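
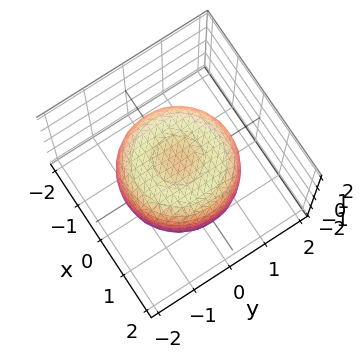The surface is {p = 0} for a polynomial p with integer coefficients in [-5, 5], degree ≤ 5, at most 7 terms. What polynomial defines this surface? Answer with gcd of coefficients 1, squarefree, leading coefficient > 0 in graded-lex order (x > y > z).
2*x^4 + 4*x^2*y^2 + 2*y^4 - 3*x^2 - 3*y^2 + 3*z^2 - 2

deg p = 4. The shape is more complex than any degree-3 surface.
Symmetries: every cross-section ⟂ z is a circle, so x, y appear only via x² + y².
From the visible intercepts: a circular section at z = -1 has radius between 0 and 1.
These observations pin down the coefficients.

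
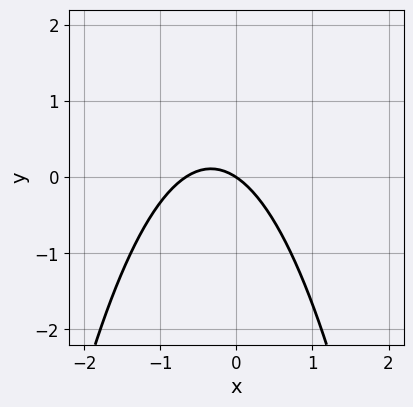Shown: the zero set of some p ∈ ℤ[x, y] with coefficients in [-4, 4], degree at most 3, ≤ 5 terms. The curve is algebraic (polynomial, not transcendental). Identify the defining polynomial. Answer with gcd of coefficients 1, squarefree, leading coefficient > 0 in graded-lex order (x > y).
3*x^2 + 2*x + 3*y

1. deg p = 2. A generic line meets the curve in up to 2 points.
2. Reading off the gridlines: one x-axis crossing is at x = 0; one y-axis crossing is at y = 0.
3. Solving for integer coefficients yields p as stated.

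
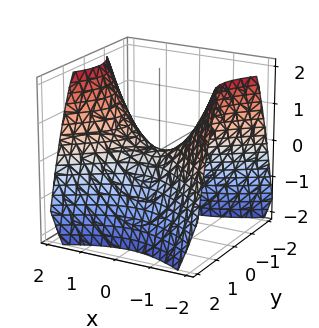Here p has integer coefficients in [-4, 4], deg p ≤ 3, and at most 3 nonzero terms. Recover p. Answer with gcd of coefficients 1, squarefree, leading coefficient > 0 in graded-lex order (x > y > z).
2*x^2 - 3*y^2 - 3*z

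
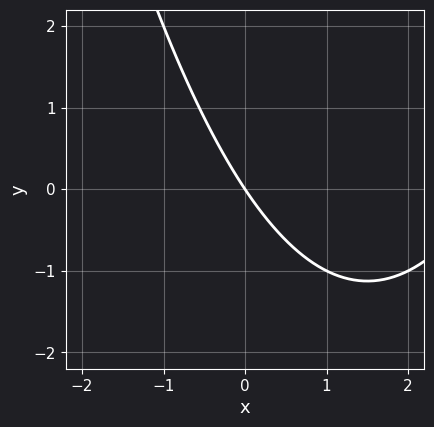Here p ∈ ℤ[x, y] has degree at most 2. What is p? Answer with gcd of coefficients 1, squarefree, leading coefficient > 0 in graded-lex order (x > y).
1. The degree is 2 — a generic line meets the curve in up to 2 points.
2. Against the integer gridlines: it crosses the y-axis at the gridline y = 0; it crosses the x-axis at the gridline x = 0.
3. Solving for integer coefficients yields p as stated.

x^2 - 3*x - 2*y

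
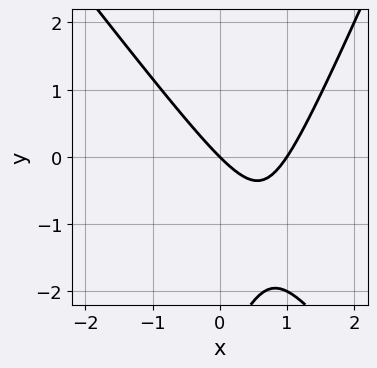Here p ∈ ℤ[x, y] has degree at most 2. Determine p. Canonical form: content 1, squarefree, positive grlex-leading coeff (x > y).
3*x^2 + x*y - y^2 - 3*x - 3*y

Degree: the shape is more complex than any degree-1 curve, so deg p = 2.
Observable constraints: the x-axis gridline crossings are at x ∈ {0, 1}; it crosses the y-axis at the gridline y = 0.
Fitting integer coefficients to these (and the overall shape) gives p.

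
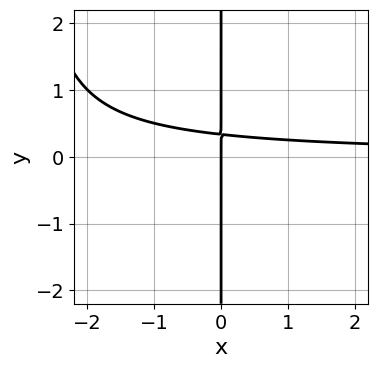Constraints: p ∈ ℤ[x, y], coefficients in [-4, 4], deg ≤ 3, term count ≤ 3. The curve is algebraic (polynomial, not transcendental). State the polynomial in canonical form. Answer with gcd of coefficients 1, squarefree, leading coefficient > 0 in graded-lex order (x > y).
x^2*y + 3*x*y - x

First, degree: the shape is more complex than any degree-2 curve, so deg p = 3.
Next, from the visible intercepts: every point of the y-axis in the box is on the curve; it meets the x-axis at x = 0 (among the integer gridlines).
Finally, the integer polynomial consistent with all of this is the stated p.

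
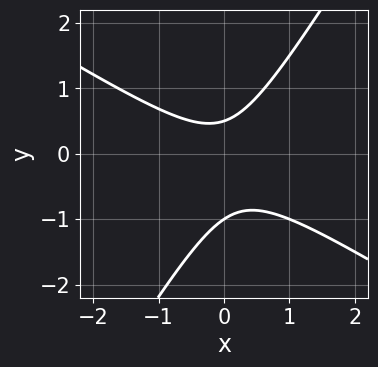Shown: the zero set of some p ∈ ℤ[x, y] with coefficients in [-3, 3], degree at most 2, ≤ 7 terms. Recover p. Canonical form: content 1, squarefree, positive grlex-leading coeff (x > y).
First, deg p = 2.
Then, checking where it meets the axes: it meets the y-axis at y = -1 (among the integer gridlines); no x-intercept at any integer in the box.
Finally, fitting integer coefficients to these (and the overall shape) gives p.

2*x^2 + 2*x*y - 2*y^2 - y + 1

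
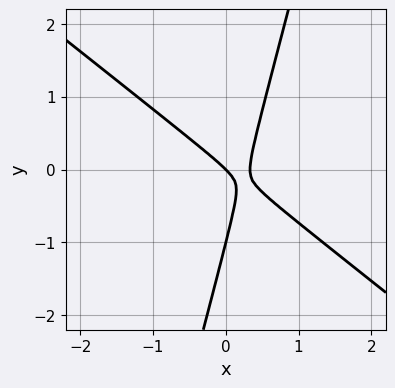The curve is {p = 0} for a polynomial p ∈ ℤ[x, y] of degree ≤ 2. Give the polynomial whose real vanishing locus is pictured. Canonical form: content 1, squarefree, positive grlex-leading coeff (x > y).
First, degree: a generic line meets the curve in up to 2 points, so deg p = 2.
Then, checking where it meets the axes: among the integer gridlines, it crosses the y-axis at y ∈ {-1, 0}; it crosses the x-axis at the gridline x = 0.
Finally, the integer polynomial consistent with all of this is the stated p.

3*x^2 + 3*x*y - y^2 - x - y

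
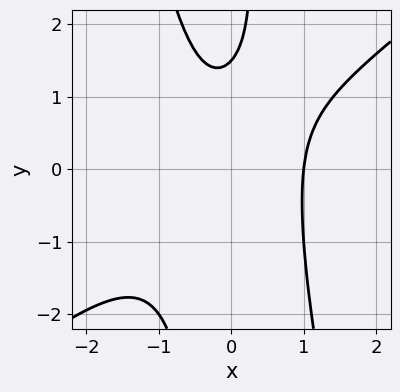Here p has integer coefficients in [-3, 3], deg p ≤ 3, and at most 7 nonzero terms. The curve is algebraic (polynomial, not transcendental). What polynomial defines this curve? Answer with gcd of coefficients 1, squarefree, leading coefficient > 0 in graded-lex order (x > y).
3*x^3 - 3*x^2*y - x*y^2 + 2*y - 3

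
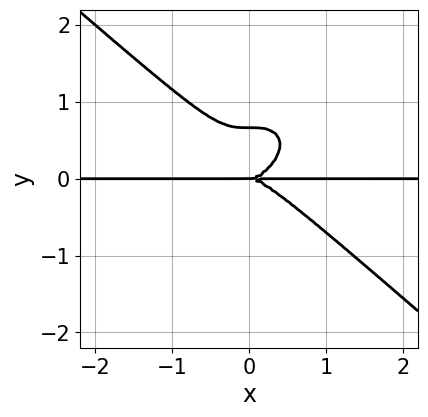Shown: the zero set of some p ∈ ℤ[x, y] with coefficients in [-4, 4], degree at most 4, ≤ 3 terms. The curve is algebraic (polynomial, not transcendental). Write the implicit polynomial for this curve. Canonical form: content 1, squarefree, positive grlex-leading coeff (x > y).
(a) deg p = 4.
(b) From the axis intercepts and sections: it crosses the y-axis at the gridline y = 0; every point of the x-axis in the box is on the curve.
(c) The integer polynomial consistent with all of this is the stated p.

2*x^3*y + 3*y^4 - 2*y^3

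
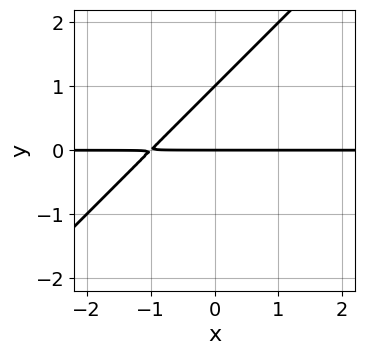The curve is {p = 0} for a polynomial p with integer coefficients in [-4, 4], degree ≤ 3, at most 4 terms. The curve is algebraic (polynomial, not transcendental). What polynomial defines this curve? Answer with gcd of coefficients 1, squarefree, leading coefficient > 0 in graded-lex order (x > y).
x*y - y^2 + y

(a) Degree: no degree-1 curve has this shape, so deg p = 2.
(b) Reading off the gridlines: among the integer gridlines, it crosses the y-axis at y ∈ {0, 1}; the visible x-axis segment lies entirely on the curve.
(c) These observations pin down the coefficients.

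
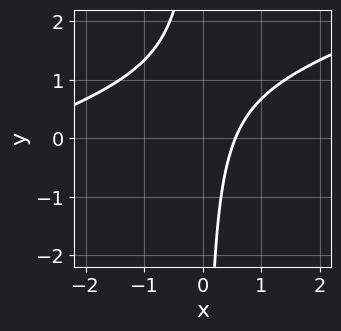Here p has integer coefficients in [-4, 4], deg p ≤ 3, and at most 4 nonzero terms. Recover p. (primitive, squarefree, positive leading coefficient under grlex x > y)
(a) Degree: the shape is more complex than any degree-1 curve, so deg p = 2.
(b) Checking where it meets the axes: the curve avoids every integer y-axis point in the box.
(c) The integer polynomial consistent with all of this is the stated p.

x^2 - 3*x*y + 3*x - 2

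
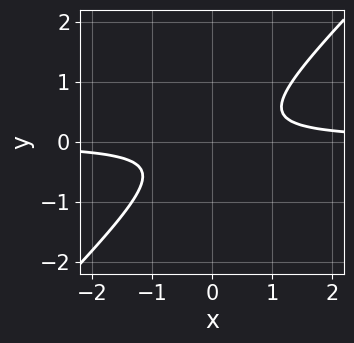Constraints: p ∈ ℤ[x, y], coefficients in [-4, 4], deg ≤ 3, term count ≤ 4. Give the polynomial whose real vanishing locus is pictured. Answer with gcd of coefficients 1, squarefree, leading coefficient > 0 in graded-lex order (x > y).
1. deg p = 2. The shape is more complex than any degree-1 curve.
2. From the axis intercepts and sections: it misses every integer gridline on the x-axis; the curve avoids every integer y-axis point in the box.
3. The integer polynomial consistent with all of this is the stated p.

3*x*y - 3*y^2 - 1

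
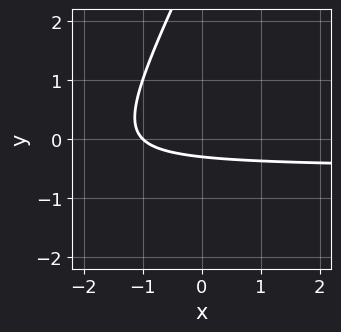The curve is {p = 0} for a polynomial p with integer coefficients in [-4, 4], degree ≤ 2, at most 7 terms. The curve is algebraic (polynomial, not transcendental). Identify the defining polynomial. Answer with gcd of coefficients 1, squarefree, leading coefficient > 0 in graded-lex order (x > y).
2*x*y - y^2 + x + 3*y + 1

(a) Degree: the shape is more complex than any degree-1 curve, so deg p = 2.
(b) From the visible intercepts: one x-axis crossing is at x = -1.
(c) The integer polynomial consistent with all of this is the stated p.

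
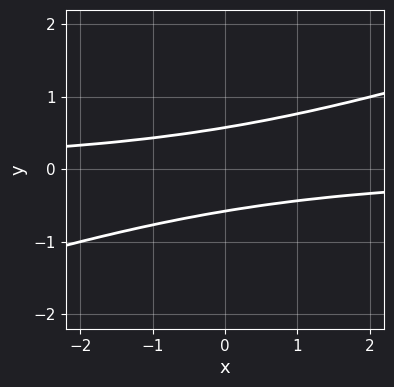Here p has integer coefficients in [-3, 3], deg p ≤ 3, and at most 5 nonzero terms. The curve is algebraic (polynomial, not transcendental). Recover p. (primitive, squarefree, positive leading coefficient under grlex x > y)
deg p = 2. A generic line meets the curve in up to 2 points.
Against the integer gridlines: it misses every integer gridline on the x-axis.
Putting this together gives p.

x*y - 3*y^2 + 1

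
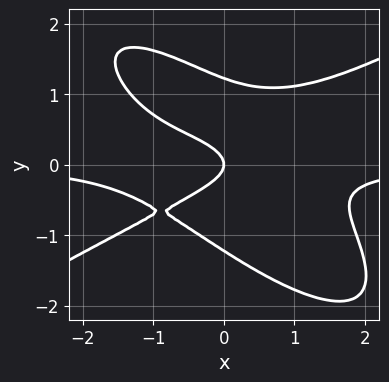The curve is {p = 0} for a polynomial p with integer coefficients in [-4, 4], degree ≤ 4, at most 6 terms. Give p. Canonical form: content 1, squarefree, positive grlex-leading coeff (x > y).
The degree is 4 — the shape is more complex than any degree-3 curve.
Reading off the gridlines: one y-axis crossing is at y = 0; it crosses the x-axis at the gridline x = 0.
Putting this together gives p.

x^3*y - 2*x*y^3 - 2*y^4 + 3*y^2 + x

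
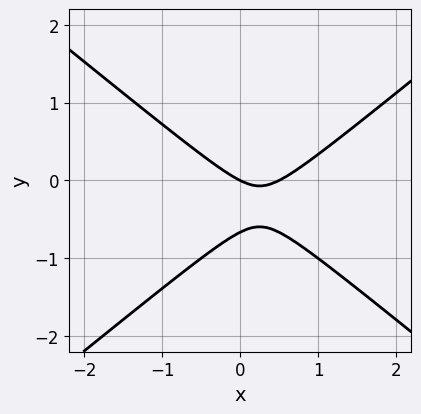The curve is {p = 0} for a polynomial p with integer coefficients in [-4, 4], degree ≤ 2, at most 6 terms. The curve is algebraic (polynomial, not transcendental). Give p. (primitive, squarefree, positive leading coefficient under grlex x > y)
2*x^2 - 3*y^2 - x - 2*y

1. deg p = 2. A generic line meets the curve in up to 2 points.
2. From the axis intercepts and sections: it crosses the y-axis at the gridline y = 0; it meets the x-axis at x = 0 (among the integer gridlines).
3. Putting this together gives p.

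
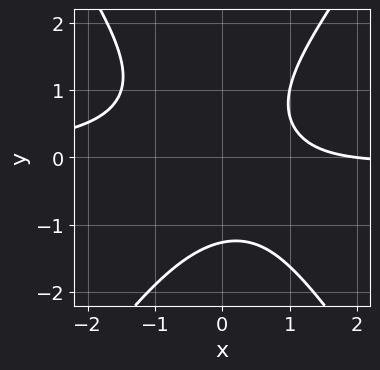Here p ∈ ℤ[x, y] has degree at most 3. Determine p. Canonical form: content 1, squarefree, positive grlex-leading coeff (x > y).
First, deg p = 3.
Next, reading off the gridlines: one x-axis crossing is at x = 2.
Finally, putting this together gives p.

2*x^2*y - y^3 + x - 2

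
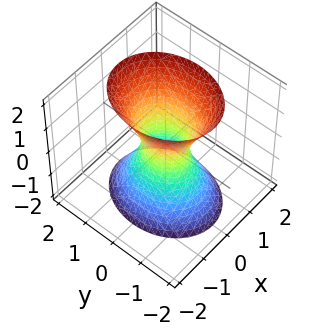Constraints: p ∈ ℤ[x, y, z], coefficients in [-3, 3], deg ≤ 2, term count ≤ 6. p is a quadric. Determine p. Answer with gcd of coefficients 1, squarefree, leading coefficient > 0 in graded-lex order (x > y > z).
Degree: an hourglass — one-sheet hyperboloid; a quadric, so deg p = 2.
Symmetries: it's symmetric under x → −x, forcing even powers of x; it's symmetric under z → −z, forcing even powers of z; it's symmetric under y → −y, forcing even powers of y.
From the visible intercepts: no z-intercept at any integer in the box.
Fitting integer coefficients to these (and the overall shape) gives p.

3*x^2 + 2*y^2 - z^2 - 1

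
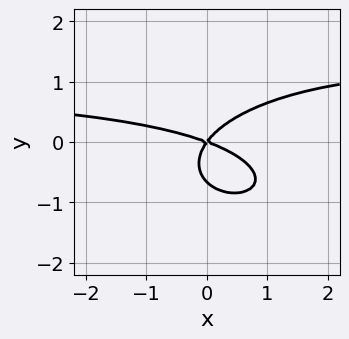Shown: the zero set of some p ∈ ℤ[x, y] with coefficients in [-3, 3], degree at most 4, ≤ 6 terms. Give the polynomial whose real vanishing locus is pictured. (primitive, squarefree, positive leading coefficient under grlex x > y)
x^2*y + 3*y^3 - x^2 - 2*x*y + 2*y^2

1. The degree is 3 — no degree-2 curve has this shape.
2. Observable constraints: one y-axis crossing is at y = 0; it meets the x-axis at x = 0 (among the integer gridlines).
3. These observations pin down the coefficients.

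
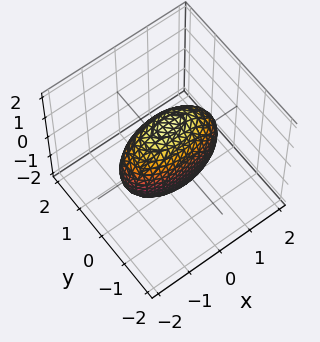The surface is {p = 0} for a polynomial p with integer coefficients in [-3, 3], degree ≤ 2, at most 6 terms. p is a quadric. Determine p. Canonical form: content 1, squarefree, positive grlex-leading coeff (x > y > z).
deg p = 2. A closed, bounded, convex surface; a quadric.
Symmetries: mirror symmetry x ↦ −x ⇒ only even powers of x; mirror symmetry z ↦ −z ⇒ only even powers of z; it's symmetric under y → −y, forcing even powers of y.
Matching integer coefficients to the picture gives p.

x^2 + 3*y^2 + z^2 - 2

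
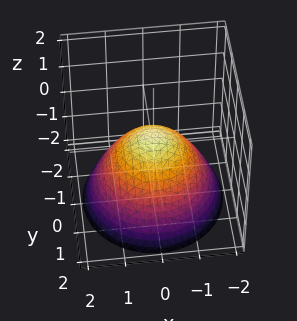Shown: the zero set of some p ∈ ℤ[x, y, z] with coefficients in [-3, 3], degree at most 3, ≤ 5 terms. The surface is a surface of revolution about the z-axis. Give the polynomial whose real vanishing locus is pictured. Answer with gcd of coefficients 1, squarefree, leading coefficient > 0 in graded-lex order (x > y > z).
1. deg p = 2. The shape is more complex than any degree-1 surface.
2. Symmetry: every cross-section ⟂ z is a circle, so x, y appear only via x² + y².
3. Checking where it meets the axes: a circular section at z = -2 has radius between 1 and 2.
4. Fitting integer coefficients to these (and the overall shape) gives p.

2*x^2 + 2*y^2 + 3*z - 1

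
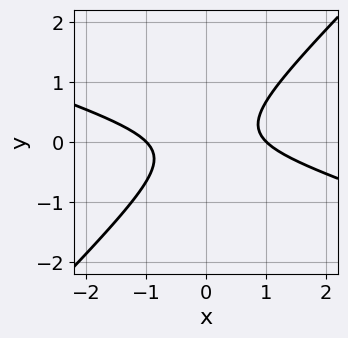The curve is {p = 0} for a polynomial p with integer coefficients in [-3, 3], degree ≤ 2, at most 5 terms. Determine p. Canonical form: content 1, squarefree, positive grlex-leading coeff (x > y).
x^2 + 2*x*y - 3*y^2 - 1

The degree is 2 — the shape is more complex than any degree-1 curve.
Against the integer gridlines: the x-axis gridline crossings are at x ∈ {-1, 1}; the curve avoids every integer y-axis point in the box.
These observations pin down the coefficients.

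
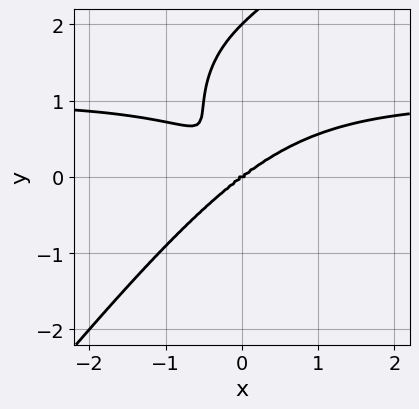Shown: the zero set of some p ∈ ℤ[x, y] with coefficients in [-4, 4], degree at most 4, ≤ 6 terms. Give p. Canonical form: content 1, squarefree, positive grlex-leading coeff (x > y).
(a) Degree: a generic line meets the curve in up to 4 points, so deg p = 4.
(b) Observable constraints: it crosses the x-axis at the gridline x = 0; among the integer gridlines, it crosses the y-axis at y ∈ {0, 2}.
(c) Assembling these constraints gives the stated polynomial.

2*x^3*y - y^4 - 2*x^3 + 2*x*y^2 + 2*y^3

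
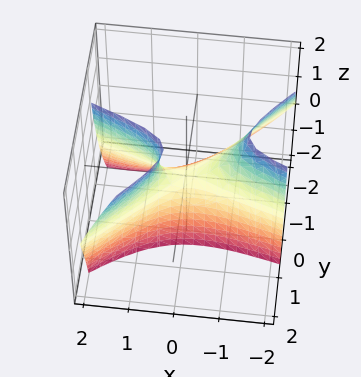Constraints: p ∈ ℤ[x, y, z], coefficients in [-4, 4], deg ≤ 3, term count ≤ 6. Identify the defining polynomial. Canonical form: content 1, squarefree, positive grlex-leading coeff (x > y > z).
x^2 + 2*x*y - 3*y^2 + 2*y*z - z

(a) The degree is 2 — the shape is more complex than any degree-1 surface.
(b) Reading off the gridlines: it crosses the y-axis at the gridline y = 0; it crosses the z-axis at the gridline z = 0.
(c) Assembling these constraints gives the stated polynomial.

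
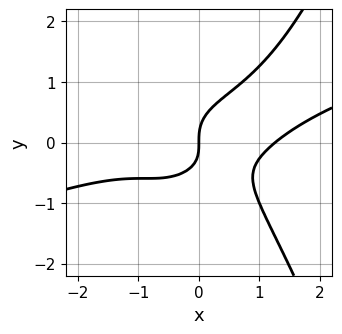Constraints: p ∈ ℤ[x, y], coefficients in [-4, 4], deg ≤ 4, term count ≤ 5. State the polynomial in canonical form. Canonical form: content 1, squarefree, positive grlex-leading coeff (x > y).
(a) Degree: no degree-3 curve has this shape, so deg p = 4.
(b) Against the integer gridlines: it crosses the y-axis at the gridline y = 0; one x-axis crossing is at x = 0.
(c) The integer polynomial consistent with all of this is the stated p.

x^4 - 3*x^3*y + 3*y^3 - x*y - 2*x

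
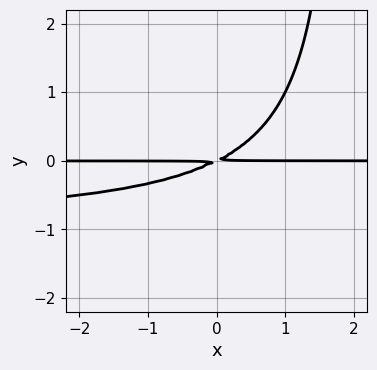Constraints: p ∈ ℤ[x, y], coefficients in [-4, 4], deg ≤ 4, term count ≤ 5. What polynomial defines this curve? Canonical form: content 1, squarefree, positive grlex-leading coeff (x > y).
First, the degree is 3 — the shape is more complex than any degree-2 curve.
Then, checking where it meets the axes: the visible x-axis segment lies entirely on the curve.
Finally, assembling these constraints gives the stated polynomial.

x*y^2 + x*y - 2*y^2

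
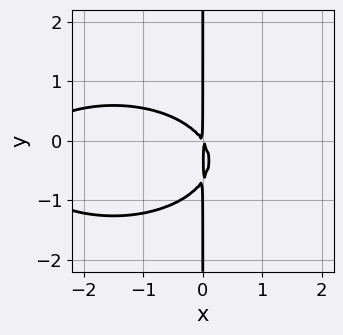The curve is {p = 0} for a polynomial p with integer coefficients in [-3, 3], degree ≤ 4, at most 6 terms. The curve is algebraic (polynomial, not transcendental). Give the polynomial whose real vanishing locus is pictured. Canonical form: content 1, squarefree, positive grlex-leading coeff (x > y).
The degree is 3 — no degree-2 curve has this shape.
Against the integer gridlines: every point of the y-axis in the box is on the curve.
The integer polynomial consistent with all of this is the stated p.

x^3 + 3*x*y^2 + 3*x^2 + 2*x*y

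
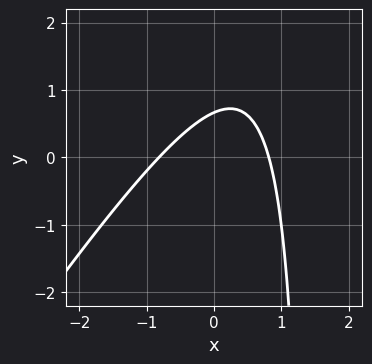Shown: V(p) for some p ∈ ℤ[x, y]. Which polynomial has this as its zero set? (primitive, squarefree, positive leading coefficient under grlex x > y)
1. deg p = 2. The shape is more complex than any degree-1 curve.
2. Solving for integer coefficients yields p as stated.

3*x^2 - 2*x*y + 3*y - 2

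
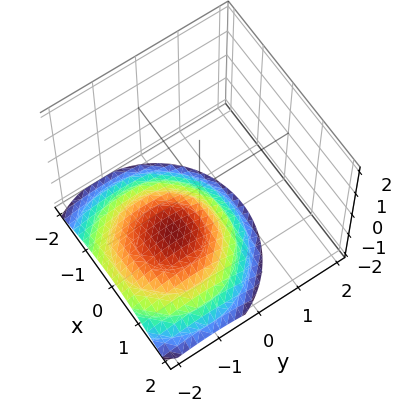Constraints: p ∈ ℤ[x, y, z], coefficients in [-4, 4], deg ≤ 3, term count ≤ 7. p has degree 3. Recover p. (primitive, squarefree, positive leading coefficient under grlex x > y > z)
z^3 + 2*x^2 + 2*y^2 - 2*y*z + 3

(a) The degree is 3 — no degree-2 surface has this shape.
(b) Observable constraints: it misses every integer gridline on the x-axis; the surface avoids every integer y-axis point in the box.
(c) Putting this together gives p.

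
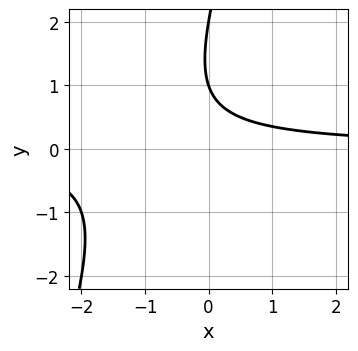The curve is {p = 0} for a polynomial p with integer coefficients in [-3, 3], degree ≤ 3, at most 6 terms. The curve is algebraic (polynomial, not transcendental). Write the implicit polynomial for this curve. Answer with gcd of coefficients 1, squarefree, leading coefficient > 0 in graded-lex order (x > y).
3*x*y - y^2 + 3*y - 2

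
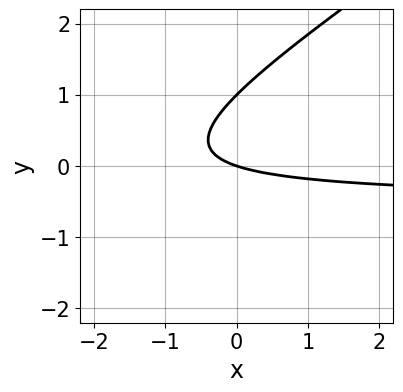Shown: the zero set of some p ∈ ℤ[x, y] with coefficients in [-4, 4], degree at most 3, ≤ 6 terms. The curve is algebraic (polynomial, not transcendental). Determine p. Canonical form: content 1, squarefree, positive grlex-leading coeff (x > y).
The degree is 2 — no degree-1 curve has this shape.
From the axis intercepts and sections: it crosses the x-axis at the gridline x = 0; among the integer gridlines, it crosses the y-axis at y ∈ {0, 1}.
Assembling these constraints gives the stated polynomial.

2*x*y - 3*y^2 + x + 3*y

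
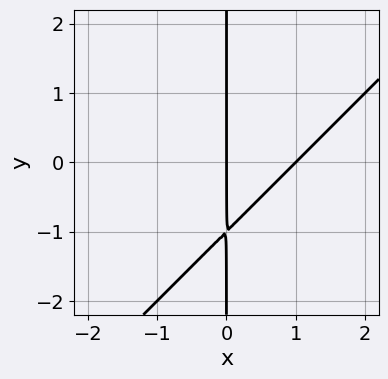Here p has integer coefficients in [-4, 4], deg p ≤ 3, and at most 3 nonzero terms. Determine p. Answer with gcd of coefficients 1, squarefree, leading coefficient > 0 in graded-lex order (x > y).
First, degree: a generic line meets the curve in up to 2 points, so deg p = 2.
Then, against the integer gridlines: among the integer gridlines, it crosses the x-axis at x ∈ {0, 1}; the visible y-axis segment lies entirely on the curve.
Finally, matching integer coefficients to the picture gives p.

x^2 - x*y - x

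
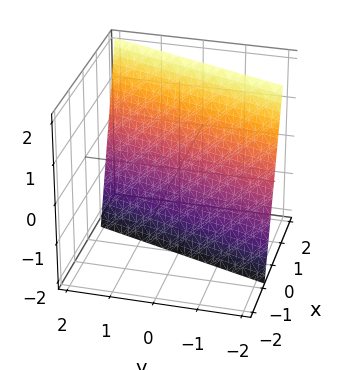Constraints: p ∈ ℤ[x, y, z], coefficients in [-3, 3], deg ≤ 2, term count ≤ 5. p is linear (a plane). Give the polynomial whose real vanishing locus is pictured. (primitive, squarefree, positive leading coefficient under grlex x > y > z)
1. The degree is 1 — every cross-section is a straight line — this is a plane.
2. Observable constraints: it meets the y-axis at y = -2 (among the integer gridlines); it meets the z-axis at z = -2 (among the integer gridlines).
3. These observations pin down the coefficients.

3*x - y - z - 2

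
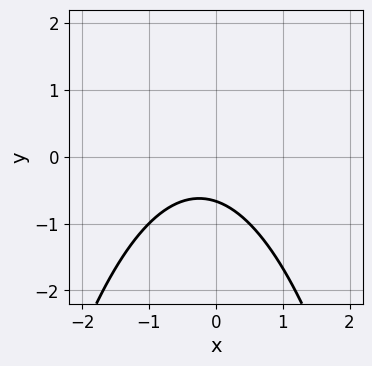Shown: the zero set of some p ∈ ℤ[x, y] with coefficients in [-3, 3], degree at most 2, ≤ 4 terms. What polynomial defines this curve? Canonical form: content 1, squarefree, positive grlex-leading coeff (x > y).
2*x^2 + x + 3*y + 2

The degree is 2 — the shape is more complex than any degree-1 curve.
From the visible intercepts: no x-intercept at any integer in the box.
Putting this together gives p.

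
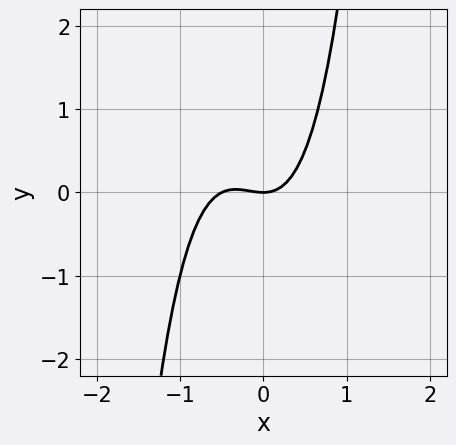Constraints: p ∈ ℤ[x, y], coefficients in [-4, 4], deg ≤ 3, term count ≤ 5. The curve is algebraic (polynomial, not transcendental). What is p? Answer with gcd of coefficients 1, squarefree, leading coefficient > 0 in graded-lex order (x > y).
First, the degree is 3 — the shape is more complex than any degree-2 curve.
Next, against the integer gridlines: it meets the y-axis at y = 0 (among the integer gridlines); it meets the x-axis at x = 0 (among the integer gridlines).
Finally, solving for integer coefficients yields p as stated.

2*x^3 + x^2 - y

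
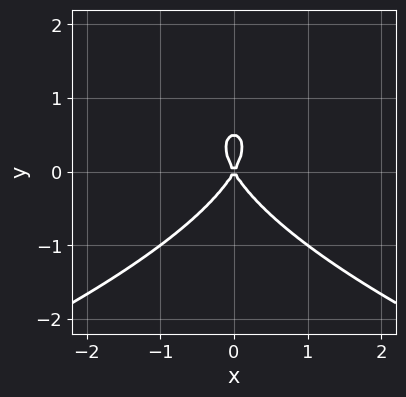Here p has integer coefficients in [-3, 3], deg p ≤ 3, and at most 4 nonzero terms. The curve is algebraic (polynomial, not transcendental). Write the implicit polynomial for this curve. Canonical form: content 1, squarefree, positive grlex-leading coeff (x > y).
2*y^3 + 3*x^2 - y^2

First, the degree is 3 — the shape is more complex than any degree-2 curve.
Next, symmetries: it's symmetric under x → −x, forcing even powers of x.
Next, checking where it meets the axes: it crosses the x-axis at the gridline x = 0; it meets the y-axis at y = 0 (among the integer gridlines).
Finally, matching integer coefficients to the picture gives p.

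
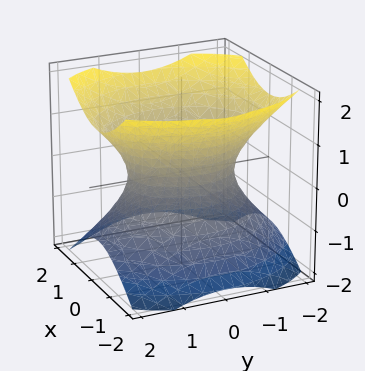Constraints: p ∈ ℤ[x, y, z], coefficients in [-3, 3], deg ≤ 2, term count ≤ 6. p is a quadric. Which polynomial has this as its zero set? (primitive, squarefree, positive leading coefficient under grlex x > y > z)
deg p = 2. An hourglass — one-sheet hyperboloid; a quadric.
Symmetries: it's symmetric under z → −z, forcing even powers of z; it's symmetric under x → −x, forcing even powers of x; it's symmetric under y → −y, forcing even powers of y.
From the axis intercepts and sections: the x-axis gridline crossings are at x ∈ {-1, 1}; the surface avoids every integer z-axis point in the box.
Solving for integer coefficients yields p as stated.

3*x^2 + 2*y^2 - 3*z^2 - 3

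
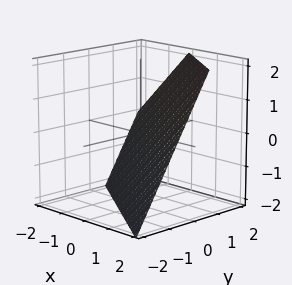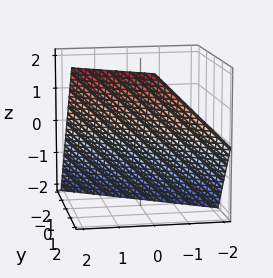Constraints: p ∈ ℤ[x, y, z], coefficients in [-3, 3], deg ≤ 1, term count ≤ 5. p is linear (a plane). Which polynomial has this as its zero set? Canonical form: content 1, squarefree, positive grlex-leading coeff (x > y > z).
2*x + 3*y - 2*z - 2

(a) deg p = 1. Every cross-section is a straight line — this is a plane.
(b) Reading off the gridlines: it crosses the x-axis at the gridline x = 1; one z-axis crossing is at z = -1.
(c) Fitting integer coefficients to these (and the overall shape) gives p.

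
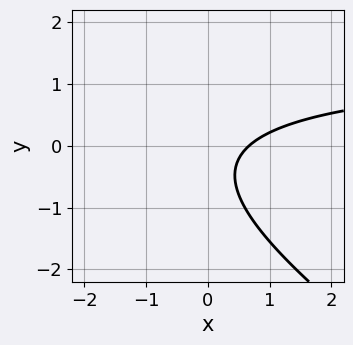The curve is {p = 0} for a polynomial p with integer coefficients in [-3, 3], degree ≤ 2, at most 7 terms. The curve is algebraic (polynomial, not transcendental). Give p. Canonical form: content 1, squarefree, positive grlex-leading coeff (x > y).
First, the degree is 2 — a generic line meets the curve in up to 2 points.
Then, checking where it meets the axes: the curve avoids every integer y-axis point in the box.
Finally, assembling these constraints gives the stated polynomial.

2*x*y + 3*y^2 - 3*x + 2*y + 2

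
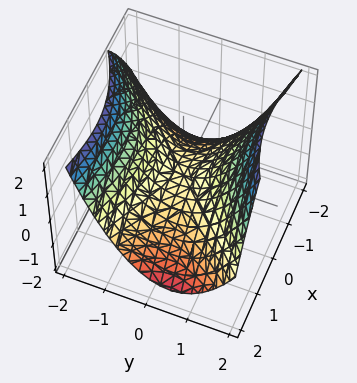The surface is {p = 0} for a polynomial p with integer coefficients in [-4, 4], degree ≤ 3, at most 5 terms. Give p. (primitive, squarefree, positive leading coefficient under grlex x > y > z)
x^2 + x*y - 2*y^2 + 3*z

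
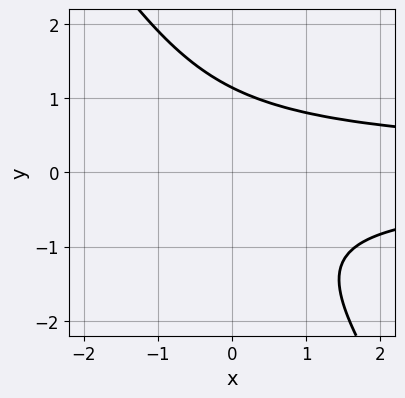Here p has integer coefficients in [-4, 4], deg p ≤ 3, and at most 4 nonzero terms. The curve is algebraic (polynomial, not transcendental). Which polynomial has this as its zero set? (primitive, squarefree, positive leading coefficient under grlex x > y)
First, deg p = 3. No degree-2 curve has this shape.
Next, reading off the gridlines: it misses every integer gridline on the x-axis.
Finally, assembling these constraints gives the stated polynomial.

3*x*y^2 + 2*y^3 - 3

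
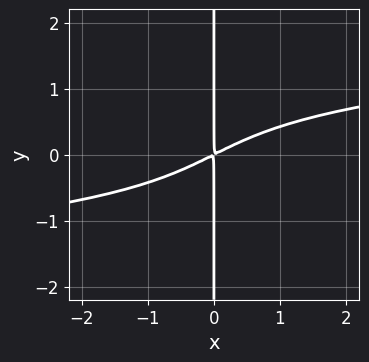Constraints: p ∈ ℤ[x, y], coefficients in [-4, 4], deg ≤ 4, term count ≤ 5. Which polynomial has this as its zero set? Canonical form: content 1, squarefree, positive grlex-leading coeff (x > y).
2*x*y^3 - x^2 + 2*x*y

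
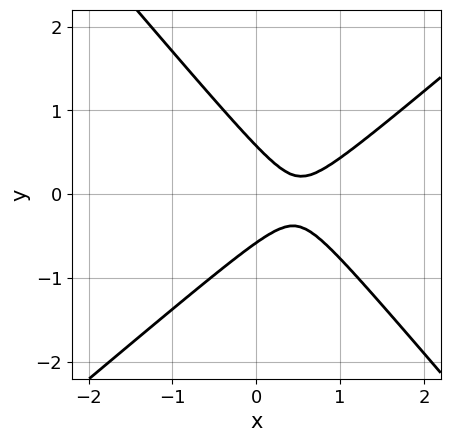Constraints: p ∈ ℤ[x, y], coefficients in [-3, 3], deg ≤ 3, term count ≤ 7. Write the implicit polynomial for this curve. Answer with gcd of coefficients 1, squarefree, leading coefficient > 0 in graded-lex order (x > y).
3*x^2 - x*y - 3*y^2 - 3*x + 1

First, degree: the shape is more complex than any degree-1 curve, so deg p = 2.
Next, checking where it meets the axes: the curve avoids every integer x-axis point in the box.
Finally, together with the visible shape, these determine p as stated.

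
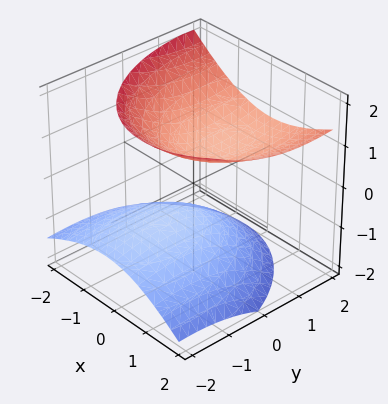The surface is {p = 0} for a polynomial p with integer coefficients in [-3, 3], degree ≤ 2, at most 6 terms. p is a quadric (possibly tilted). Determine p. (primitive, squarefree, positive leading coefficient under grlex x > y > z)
2*x^2 - x*z + y^2 - 2*y*z - 3*z^2 + 2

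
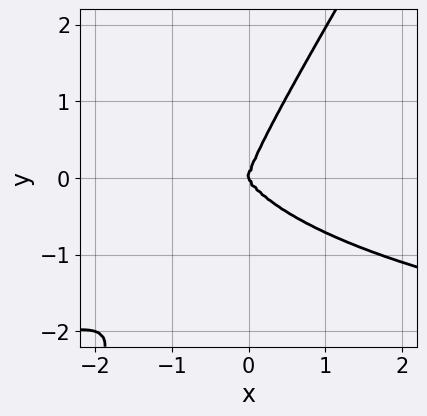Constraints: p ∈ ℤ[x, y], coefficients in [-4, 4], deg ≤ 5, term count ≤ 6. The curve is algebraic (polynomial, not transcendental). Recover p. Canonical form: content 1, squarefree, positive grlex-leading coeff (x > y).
(a) The degree is 4 — a generic line meets the curve in up to 4 points.
(b) Against the integer gridlines: one y-axis crossing is at y = 0; it meets the x-axis at x = 0 (among the integer gridlines).
(c) The integer polynomial consistent with all of this is the stated p.

x^3*y + 3*x*y^3 - 2*y^4 + 3*x^3 + x^2*y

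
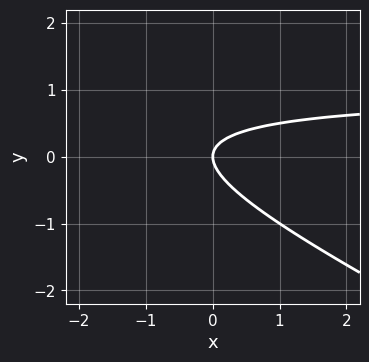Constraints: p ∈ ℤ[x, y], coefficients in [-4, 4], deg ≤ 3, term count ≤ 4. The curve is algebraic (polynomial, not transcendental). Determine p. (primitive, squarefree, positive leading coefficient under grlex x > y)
First, the degree is 2 — no degree-1 curve has this shape.
Next, from the axis intercepts and sections: one y-axis crossing is at y = 0; it meets the x-axis at x = 0 (among the integer gridlines).
Finally, solving for integer coefficients yields p as stated.

x*y + 2*y^2 - x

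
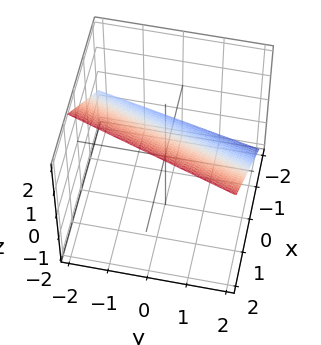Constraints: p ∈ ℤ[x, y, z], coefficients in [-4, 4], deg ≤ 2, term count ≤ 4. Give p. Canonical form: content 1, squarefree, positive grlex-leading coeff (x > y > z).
deg p = 1. The surface is flat (a plane).
Against the integer gridlines: one y-axis crossing is at y = 2.
Assembling these constraints gives the stated polynomial.

3*x - y - 3*z + 2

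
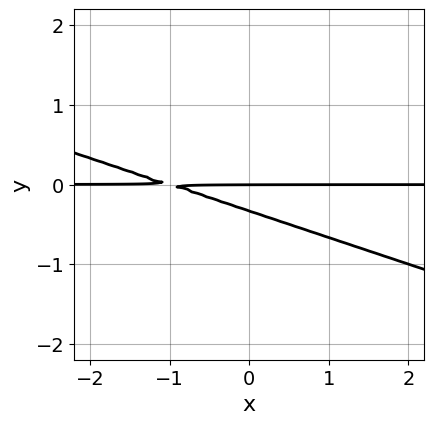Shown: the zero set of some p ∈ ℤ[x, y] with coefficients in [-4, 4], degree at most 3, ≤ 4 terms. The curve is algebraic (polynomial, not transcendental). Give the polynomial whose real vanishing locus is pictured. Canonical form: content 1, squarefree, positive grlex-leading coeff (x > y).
x*y + 3*y^2 + y

1. Degree: the shape is more complex than any degree-1 curve, so deg p = 2.
2. Reading off the gridlines: one y-axis crossing is at y = 0; the visible x-axis segment lies entirely on the curve.
3. Together with the visible shape, these determine p as stated.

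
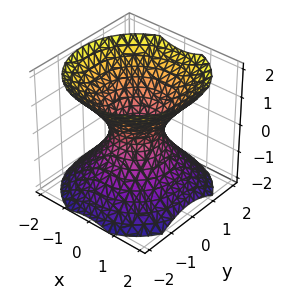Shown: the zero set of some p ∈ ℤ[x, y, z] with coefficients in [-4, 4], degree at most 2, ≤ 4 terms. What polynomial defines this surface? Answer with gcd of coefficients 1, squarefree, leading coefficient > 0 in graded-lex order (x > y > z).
3*x^2 + 3*y^2 - 3*z^2 - 2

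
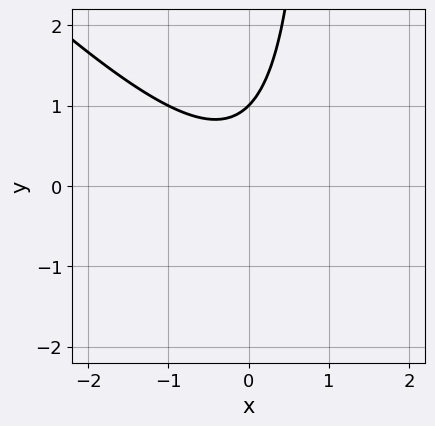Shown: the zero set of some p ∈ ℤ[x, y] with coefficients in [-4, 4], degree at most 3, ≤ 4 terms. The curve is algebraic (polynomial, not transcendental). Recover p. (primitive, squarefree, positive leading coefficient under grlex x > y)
x^2 + x*y - y + 1

First, the degree is 2 — no degree-1 curve has this shape.
Then, from the axis intercepts and sections: one y-axis crossing is at y = 1; it misses every integer gridline on the x-axis.
Finally, matching integer coefficients to the picture gives p.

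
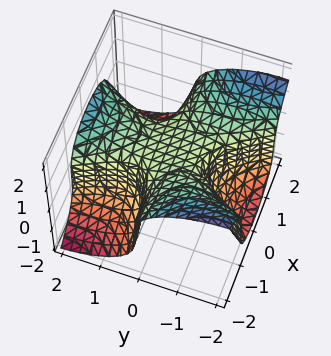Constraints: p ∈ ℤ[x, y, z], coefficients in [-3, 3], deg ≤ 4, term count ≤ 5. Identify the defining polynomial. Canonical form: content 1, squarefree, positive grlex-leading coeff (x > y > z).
3*x^2*y - y^3 + 3*z^3 - 1

The degree is 3 — no degree-2 surface has this shape.
Reading off the gridlines: no x-intercept at any integer in the box; it crosses the y-axis at the gridline y = -1.
Fitting integer coefficients to these (and the overall shape) gives p.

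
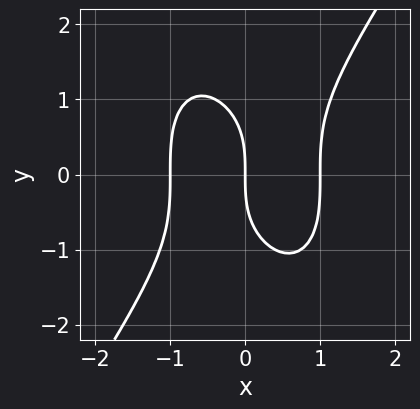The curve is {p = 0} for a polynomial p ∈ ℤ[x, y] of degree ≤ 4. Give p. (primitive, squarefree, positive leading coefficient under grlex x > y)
1. deg p = 3. No degree-2 curve has this shape.
2. Observable constraints: among the integer gridlines, it crosses the x-axis at x ∈ {-1, 0, 1}; it meets the y-axis at y = 0 (among the integer gridlines).
3. Fitting integer coefficients to these (and the overall shape) gives p.

3*x^3 - y^3 - 3*x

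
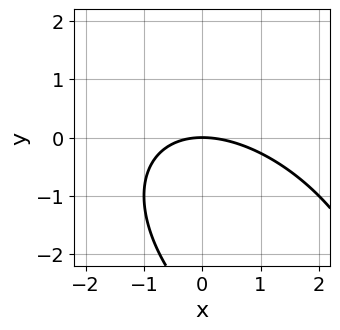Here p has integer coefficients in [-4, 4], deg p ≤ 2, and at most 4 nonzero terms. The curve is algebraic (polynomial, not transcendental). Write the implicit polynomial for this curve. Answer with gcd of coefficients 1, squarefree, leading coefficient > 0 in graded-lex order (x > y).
x^2 + x*y + y^2 + 3*y

(a) The degree is 2 — no degree-1 curve has this shape.
(b) From the axis intercepts and sections: one x-axis crossing is at x = 0; it meets the y-axis at y = 0 (among the integer gridlines).
(c) The integer polynomial consistent with all of this is the stated p.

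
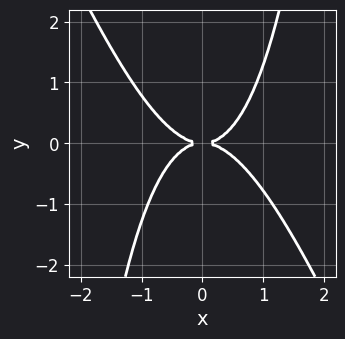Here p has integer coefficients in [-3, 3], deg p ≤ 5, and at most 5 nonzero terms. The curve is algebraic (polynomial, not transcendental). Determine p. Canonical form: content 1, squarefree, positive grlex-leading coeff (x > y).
2*x^4 + x^3*y - 2*y^2

(a) Degree: a generic line meets the curve in up to 4 points, so deg p = 4.
(b) Observable constraints: it meets the x-axis at x = 0 (among the integer gridlines); it meets the y-axis at y = 0 (among the integer gridlines).
(c) The integer polynomial consistent with all of this is the stated p.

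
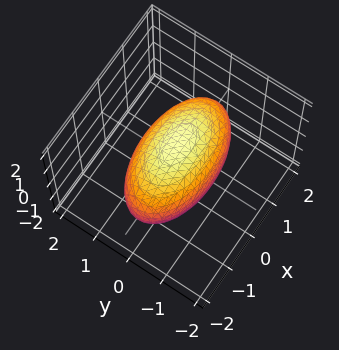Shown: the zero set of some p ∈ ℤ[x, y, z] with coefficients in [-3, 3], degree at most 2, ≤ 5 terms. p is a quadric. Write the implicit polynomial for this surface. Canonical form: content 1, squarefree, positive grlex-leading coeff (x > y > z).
x^2 + 3*y^2 + 2*z^2 - 3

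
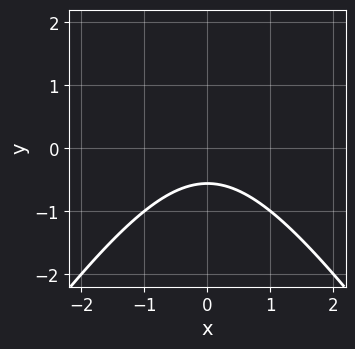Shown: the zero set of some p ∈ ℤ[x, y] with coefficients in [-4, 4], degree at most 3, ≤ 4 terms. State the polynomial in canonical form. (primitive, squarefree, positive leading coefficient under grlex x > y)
The degree is 2 — a generic line meets the curve in up to 2 points.
Symmetries: mirror symmetry x ↦ −x ⇒ only even powers of x.
Observable constraints: it misses every integer gridline on the x-axis.
Matching integer coefficients to the picture gives p.

2*x^2 - y^2 + 3*y + 2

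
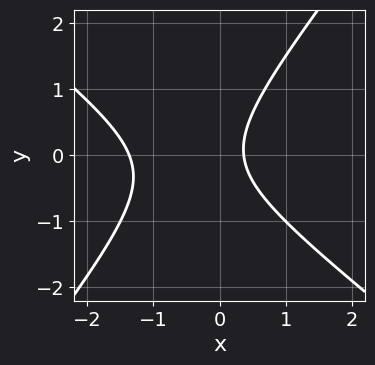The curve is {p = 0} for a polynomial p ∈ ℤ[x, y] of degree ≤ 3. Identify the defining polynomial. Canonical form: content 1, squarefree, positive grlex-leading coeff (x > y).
First, degree: the shape is more complex than any degree-1 curve, so deg p = 2.
Then, checking where it meets the axes: it misses every integer gridline on the y-axis.
Finally, fitting integer coefficients to these (and the overall shape) gives p.

2*x^2 + x*y - 2*y^2 + 2*x - 1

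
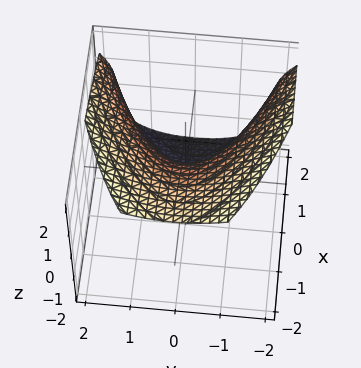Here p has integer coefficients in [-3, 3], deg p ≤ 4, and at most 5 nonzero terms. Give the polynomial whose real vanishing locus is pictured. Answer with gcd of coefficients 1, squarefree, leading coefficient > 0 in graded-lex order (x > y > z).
deg p = 3. A generic line meets the surface in up to 3 points.
From the axis intercepts and sections: one x-axis crossing is at x = 0; one z-axis crossing is at z = 0; it crosses the y-axis at the gridline y = 0.
The integer polynomial consistent with all of this is the stated p.

z^3 - 2*y^2 + 3*x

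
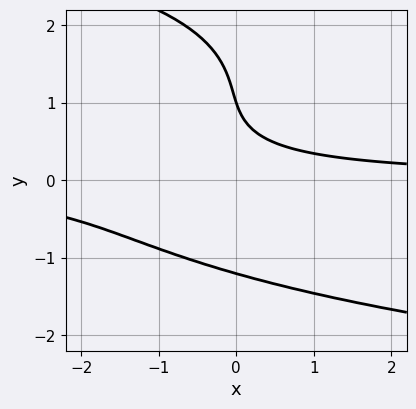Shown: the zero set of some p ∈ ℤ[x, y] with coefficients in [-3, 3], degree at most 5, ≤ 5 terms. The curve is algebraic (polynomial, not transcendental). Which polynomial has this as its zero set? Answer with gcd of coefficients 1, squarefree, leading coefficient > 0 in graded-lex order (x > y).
y^4 - 2*y^3 + 3*x*y + 3*y - 2

(a) Degree: no degree-3 curve has this shape, so deg p = 4.
(b) Checking where it meets the axes: no x-intercept at any integer in the box; it meets the y-axis at y = 1 (among the integer gridlines).
(c) Fitting integer coefficients to these (and the overall shape) gives p.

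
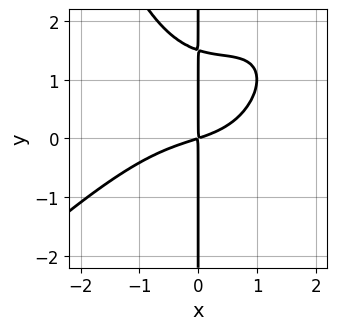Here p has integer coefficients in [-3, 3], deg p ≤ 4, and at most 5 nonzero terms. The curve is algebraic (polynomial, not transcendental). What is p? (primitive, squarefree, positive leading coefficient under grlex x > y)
deg p = 4. A generic line meets the curve in up to 4 points.
Reading off the gridlines: every point of the y-axis in the box is on the curve.
Fitting integer coefficients to these (and the overall shape) gives p.

x^4 - x^3*y + 2*x*y^2 + x^2 - 3*x*y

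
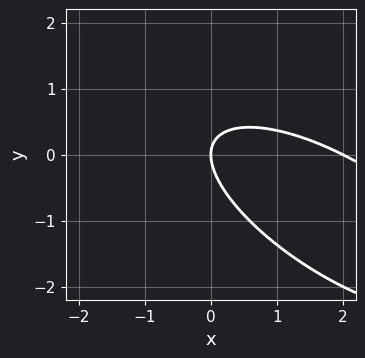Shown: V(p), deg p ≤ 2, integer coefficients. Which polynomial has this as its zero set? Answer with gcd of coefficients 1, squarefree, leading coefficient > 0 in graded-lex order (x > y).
x^2 + 2*x*y + 2*y^2 - 2*x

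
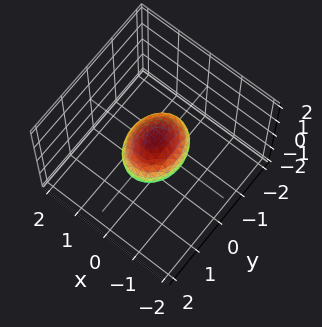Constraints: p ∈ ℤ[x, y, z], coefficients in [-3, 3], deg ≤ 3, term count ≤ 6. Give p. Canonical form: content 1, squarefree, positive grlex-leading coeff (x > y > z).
First, degree: bounded and convex; a quadric, so deg p = 2.
Then, symmetries: the y ↦ −y reflection is a symmetry, so y appears only in even powers; mirror symmetry x ↦ −x ⇒ only even powers of x; the z ↦ −z reflection is a symmetry, so z appears only in even powers.
Then, reading off the gridlines: among the integer gridlines, it crosses the y-axis at y ∈ {-1, 1}.
Finally, the integer polynomial consistent with all of this is the stated p.

3*x^2 + 2*y^2 + 3*z^2 - 2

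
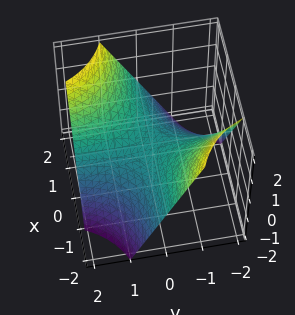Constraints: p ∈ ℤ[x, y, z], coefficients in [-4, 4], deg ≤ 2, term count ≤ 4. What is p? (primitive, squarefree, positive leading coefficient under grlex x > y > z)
x*y - z

deg p = 2. A saddle surface; a quadric.
From the visible intercepts: one z-axis crossing is at z = 0; every point of the x-axis in the box is on the surface.
Matching integer coefficients to the picture gives p. Check: (0, 1, 0) on the y-axis lies on the surface, and p(0, 1, 0) = 0. ✓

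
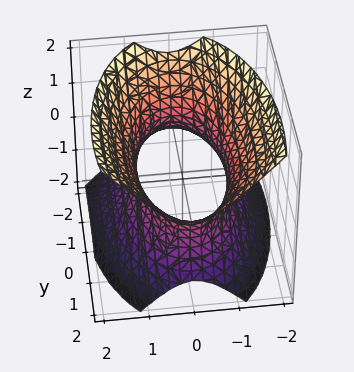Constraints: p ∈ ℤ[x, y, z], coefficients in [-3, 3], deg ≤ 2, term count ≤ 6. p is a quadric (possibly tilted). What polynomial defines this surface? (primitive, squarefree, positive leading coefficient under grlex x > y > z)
(a) The degree is 2 — a generic line meets the surface in up to 2 points.
(b) Against the integer gridlines: the x-axis gridline crossings are at x ∈ {-1, 1}; the surface avoids every integer z-axis point in the box.
(c) Matching integer coefficients to the picture gives p.

3*x^2 + y^2 - y*z - 2*z^2 - 3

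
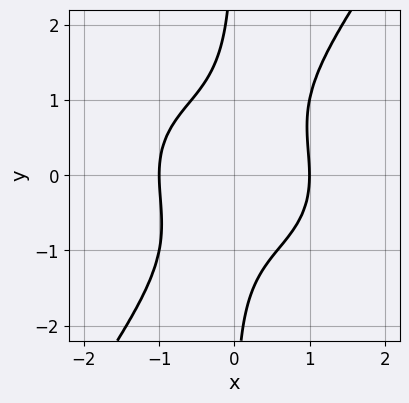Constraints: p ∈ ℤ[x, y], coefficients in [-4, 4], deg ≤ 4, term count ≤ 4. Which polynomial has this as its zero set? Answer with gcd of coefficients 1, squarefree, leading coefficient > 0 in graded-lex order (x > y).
First, deg p = 4. A generic line meets the curve in up to 4 points.
Then, checking where it meets the axes: the x-axis gridline crossings are at x ∈ {-1, 1}; it misses every integer gridline on the y-axis.
Finally, these observations pin down the coefficients.

x^4 + x^2*y^2 - x*y^3 - 1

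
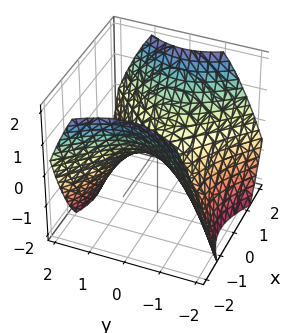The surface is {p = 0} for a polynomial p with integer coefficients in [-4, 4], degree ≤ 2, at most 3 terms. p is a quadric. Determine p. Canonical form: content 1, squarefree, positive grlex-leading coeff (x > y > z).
2*x^2 - 2*y^2 - 3*z

1. deg p = 2.
2. Symmetries: mirror symmetry x ↦ −x ⇒ only even powers of x; it's symmetric under y → −y, forcing even powers of y.
3. Observable constraints: it crosses the y-axis at the gridline y = 0; one x-axis crossing is at x = 0.
4. Together with the visible shape, these determine p as stated.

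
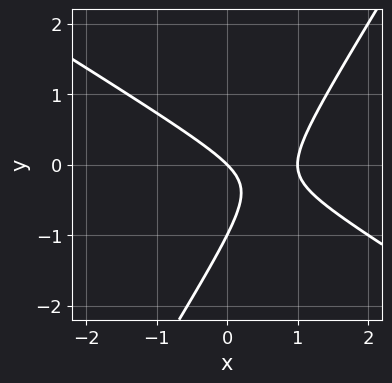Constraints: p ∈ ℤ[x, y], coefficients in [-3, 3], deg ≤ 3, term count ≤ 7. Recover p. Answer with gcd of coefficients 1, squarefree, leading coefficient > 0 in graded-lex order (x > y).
(a) The degree is 2 — the shape is more complex than any degree-1 curve.
(b) From the axis intercepts and sections: the x-axis gridline crossings are at x ∈ {0, 1}; the y-axis gridline crossings are at y ∈ {-1, 0}.
(c) Putting this together gives p.

x^2 + x*y - y^2 - x - y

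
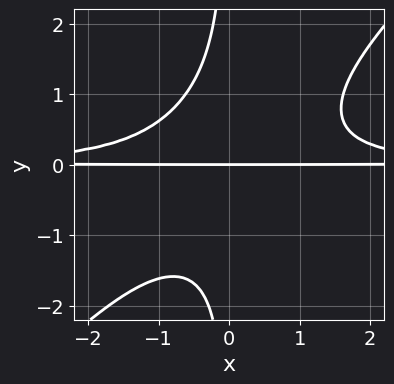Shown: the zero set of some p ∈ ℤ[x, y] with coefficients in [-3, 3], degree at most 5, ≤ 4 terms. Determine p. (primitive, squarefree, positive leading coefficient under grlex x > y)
x^2*y^2 - x*y^3 - y

deg p = 4. The shape is more complex than any degree-3 curve.
Checking where it meets the axes: the visible x-axis segment lies entirely on the curve; it meets the y-axis at y = 0 (among the integer gridlines).
The integer polynomial consistent with all of this is the stated p.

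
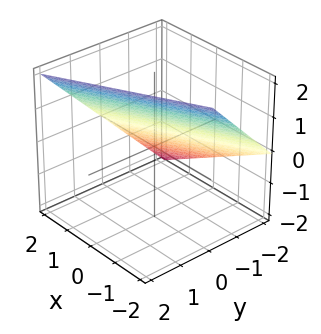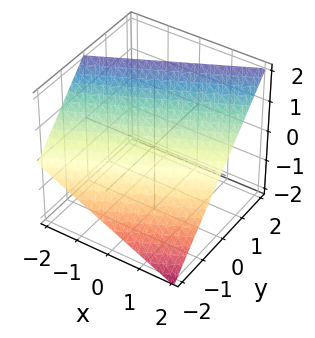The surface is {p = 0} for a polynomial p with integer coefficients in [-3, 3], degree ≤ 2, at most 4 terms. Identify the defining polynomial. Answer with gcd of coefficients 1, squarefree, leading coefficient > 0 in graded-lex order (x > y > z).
1. deg p = 1. Every cross-section is a straight line — this is a plane.
2. From the axis intercepts and sections: it meets the x-axis at x = 2 (among the integer gridlines); it crosses the y-axis at the gridline y = -1; it meets the z-axis at z = 1 (among the integer gridlines).
3. Assembling these constraints gives the stated polynomial.

x - 2*y + 2*z - 2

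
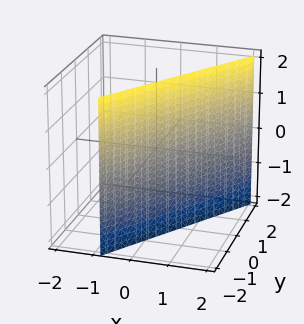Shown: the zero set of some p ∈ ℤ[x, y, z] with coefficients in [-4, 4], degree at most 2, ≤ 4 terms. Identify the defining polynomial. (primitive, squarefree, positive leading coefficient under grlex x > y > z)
(a) Degree: the surface is flat (a plane), so deg p = 1.
(b) Observable constraints: it misses every integer gridline on the z-axis; it meets the y-axis at y = -1 (among the integer gridlines).
(c) Together with the visible shape, these determine p as stated.

3*x - 2*y - 2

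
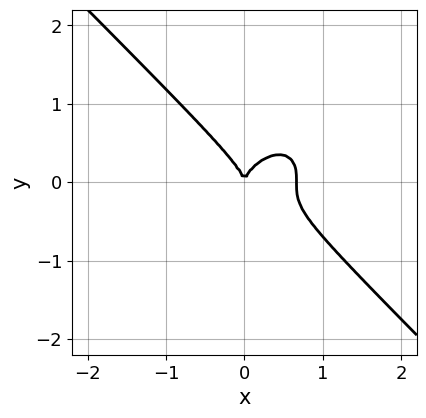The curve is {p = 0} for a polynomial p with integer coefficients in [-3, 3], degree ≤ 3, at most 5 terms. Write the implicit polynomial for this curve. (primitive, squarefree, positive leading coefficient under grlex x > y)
3*x^3 + 3*y^3 - 2*x^2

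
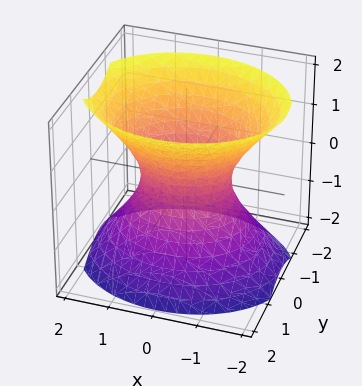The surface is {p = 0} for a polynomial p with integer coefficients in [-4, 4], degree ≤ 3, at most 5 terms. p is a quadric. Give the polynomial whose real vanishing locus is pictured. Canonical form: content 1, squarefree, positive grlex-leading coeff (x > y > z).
deg p = 2.
Symmetries: the z ↦ −z reflection is a symmetry, so z appears only in even powers; the y ↦ −y reflection is a symmetry, so y appears only in even powers; the x ↦ −x reflection is a symmetry, so x appears only in even powers.
Checking where it meets the axes: the surface avoids every integer z-axis point in the box; the x-axis gridline crossings are at x ∈ {-1, 1}.
Fitting integer coefficients to these (and the overall shape) gives p.

2*x^2 + 3*y^2 - 2*z^2 - 2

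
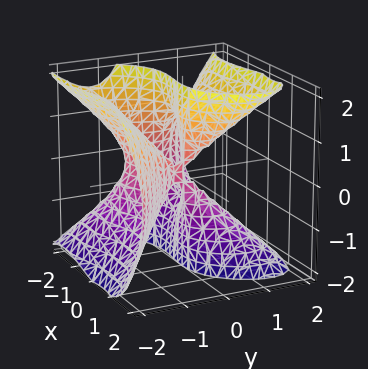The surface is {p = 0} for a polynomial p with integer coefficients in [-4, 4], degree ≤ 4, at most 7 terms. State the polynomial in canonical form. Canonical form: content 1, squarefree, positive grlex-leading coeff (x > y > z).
(a) The degree is 3 — no degree-2 surface has this shape.
(b) Observable constraints: the visible z-axis segment lies entirely on the surface; it meets the x-axis at x = 0 (among the integer gridlines).
(c) Fitting integer coefficients to these (and the overall shape) gives p.

2*x^3 - x*y^2 + 3*y^3 - 3*y*z^2 + 3*x^2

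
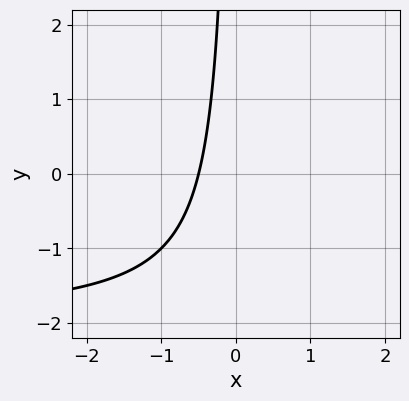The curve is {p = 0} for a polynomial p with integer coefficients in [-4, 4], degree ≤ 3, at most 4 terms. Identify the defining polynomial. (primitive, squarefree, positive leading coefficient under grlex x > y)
First, deg p = 2. No degree-1 curve has this shape.
Next, from the visible intercepts: the curve avoids every integer y-axis point in the box.
Finally, together with the visible shape, these determine p as stated.

x*y + 2*x + 1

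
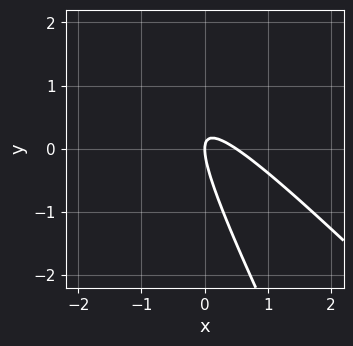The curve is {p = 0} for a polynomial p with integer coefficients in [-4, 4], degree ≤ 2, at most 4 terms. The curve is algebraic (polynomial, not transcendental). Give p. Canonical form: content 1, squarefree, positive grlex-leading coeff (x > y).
2*x^2 + 3*x*y + y^2 - x

(a) deg p = 2. A generic line meets the curve in up to 2 points.
(b) Observable constraints: it crosses the x-axis at the gridline x = 0; one y-axis crossing is at y = 0.
(c) The integer polynomial consistent with all of this is the stated p.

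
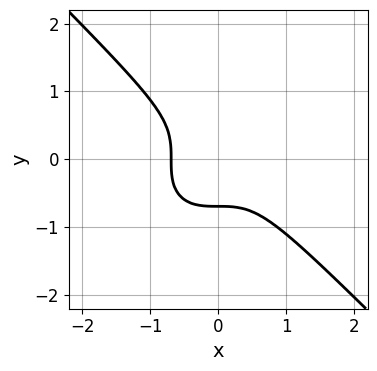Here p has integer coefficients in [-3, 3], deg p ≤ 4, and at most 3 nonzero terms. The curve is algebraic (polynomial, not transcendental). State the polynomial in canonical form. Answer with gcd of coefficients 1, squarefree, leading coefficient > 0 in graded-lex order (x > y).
First, degree: the shape is more complex than any degree-2 curve, so deg p = 3.
Finally, the integer polynomial consistent with all of this is the stated p.

3*x^3 + 3*y^3 + 1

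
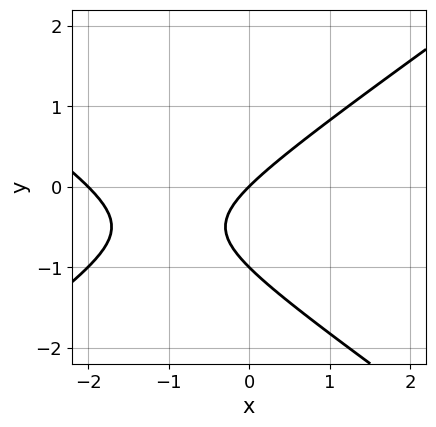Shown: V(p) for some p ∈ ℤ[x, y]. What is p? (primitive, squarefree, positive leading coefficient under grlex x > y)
x^2 - 2*y^2 + 2*x - 2*y

(a) deg p = 2. A generic line meets the curve in up to 2 points.
(b) Against the integer gridlines: the x-axis gridline crossings are at x ∈ {-2, 0}; the y-axis gridline crossings are at y ∈ {-1, 0}.
(c) Assembling these constraints gives the stated polynomial.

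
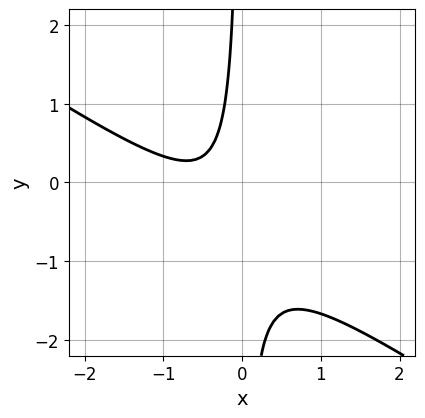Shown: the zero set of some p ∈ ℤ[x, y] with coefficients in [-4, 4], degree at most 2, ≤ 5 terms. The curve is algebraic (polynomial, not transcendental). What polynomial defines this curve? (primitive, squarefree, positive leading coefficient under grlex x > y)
deg p = 2.
Checking where it meets the axes: the curve avoids every integer x-axis point in the box; no y-intercept at any integer in the box.
These observations pin down the coefficients.

2*x^2 + 3*x*y + 2*x + 1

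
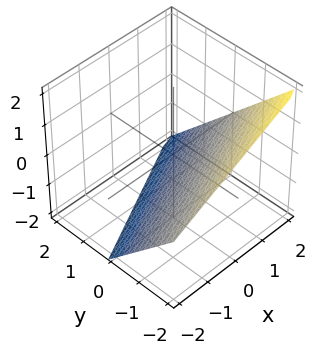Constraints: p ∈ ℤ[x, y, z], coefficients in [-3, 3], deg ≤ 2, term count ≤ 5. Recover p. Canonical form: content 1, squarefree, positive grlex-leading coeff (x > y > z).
x - 2*y - 2*z - 2

1. The degree is 1 — the surface is flat (a plane).
2. Observable constraints: it meets the x-axis at x = 2 (among the integer gridlines); it crosses the z-axis at the gridline z = -1; it crosses the y-axis at the gridline y = -1.
3. The integer polynomial consistent with all of this is the stated p.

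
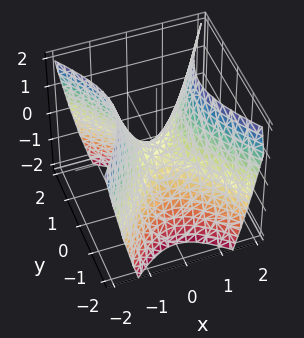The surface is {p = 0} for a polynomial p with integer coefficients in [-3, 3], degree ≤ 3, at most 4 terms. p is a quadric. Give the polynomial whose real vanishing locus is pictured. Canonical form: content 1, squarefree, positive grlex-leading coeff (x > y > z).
3*x^2 - 2*y^2 - 2*z

Degree: a saddle surface; a quadric, so deg p = 2.
Symmetries: the x ↦ −x reflection is a symmetry, so x appears only in even powers; the y ↦ −y reflection is a symmetry, so y appears only in even powers.
From the axis intercepts and sections: one x-axis crossing is at x = 0; it crosses the z-axis at the gridline z = 0; it crosses the y-axis at the gridline y = 0.
Assembling these constraints gives the stated polynomial.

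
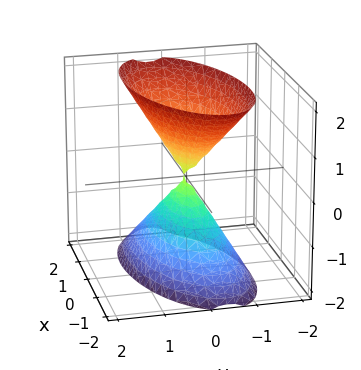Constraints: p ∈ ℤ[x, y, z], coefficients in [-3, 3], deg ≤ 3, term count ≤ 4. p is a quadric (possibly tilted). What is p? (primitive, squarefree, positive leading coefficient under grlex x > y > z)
x^2 - x*y + 3*y^2 - z^2

(a) The picture has 2 separate pieces. Treating them together as one polynomial.
(b) The degree is 2 — a generic line meets the surface in up to 2 points.
(c) Observable constraints: one z-axis crossing is at z = 0; one x-axis crossing is at x = 0; it crosses the y-axis at the gridline y = 0.
(d) Assembling these constraints gives the stated polynomial.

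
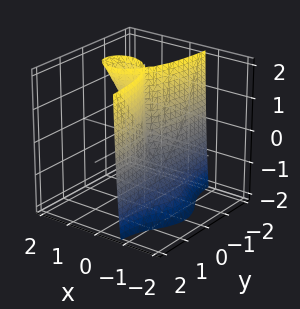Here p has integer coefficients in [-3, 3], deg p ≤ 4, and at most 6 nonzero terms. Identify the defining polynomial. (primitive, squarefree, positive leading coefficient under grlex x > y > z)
3*x^3 - 2*x^2*z + 3*x*y^2 + 2*y^2

First, deg p = 3. A generic line meets the surface in up to 3 points.
Then, reading off the gridlines: one x-axis crossing is at x = 0; the visible z-axis segment lies entirely on the surface; it meets the y-axis at y = 0 (among the integer gridlines).
Finally, solving for integer coefficients yields p as stated.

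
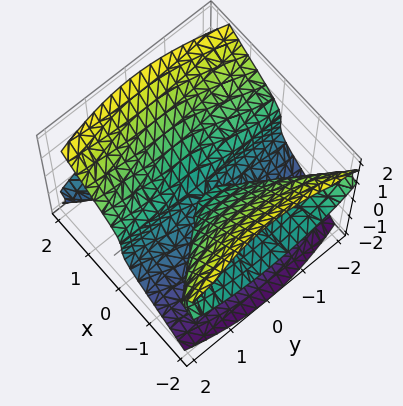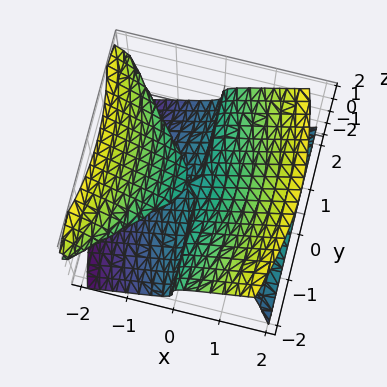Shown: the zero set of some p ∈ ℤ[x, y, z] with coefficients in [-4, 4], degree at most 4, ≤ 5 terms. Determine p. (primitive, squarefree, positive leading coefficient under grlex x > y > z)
3*x^2*z + x*y^2 - 3*z^3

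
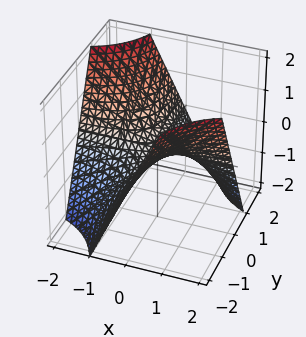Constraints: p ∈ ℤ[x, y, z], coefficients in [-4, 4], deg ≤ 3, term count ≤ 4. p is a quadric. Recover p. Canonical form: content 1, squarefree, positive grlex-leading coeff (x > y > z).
x*y + z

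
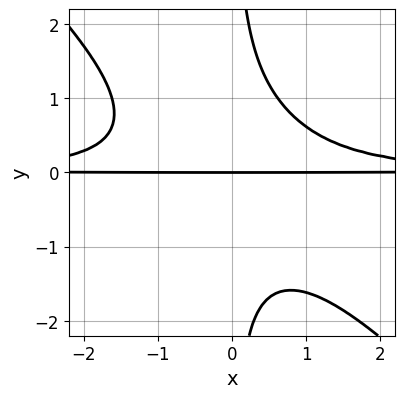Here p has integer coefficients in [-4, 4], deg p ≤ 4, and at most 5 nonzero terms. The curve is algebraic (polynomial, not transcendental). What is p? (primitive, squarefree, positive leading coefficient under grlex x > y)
First, deg p = 4. The shape is more complex than any degree-3 curve.
Next, reading off the gridlines: every point of the x-axis in the box is on the curve; one y-axis crossing is at y = 0.
Finally, these observations pin down the coefficients.

x^2*y^2 + x*y^3 - y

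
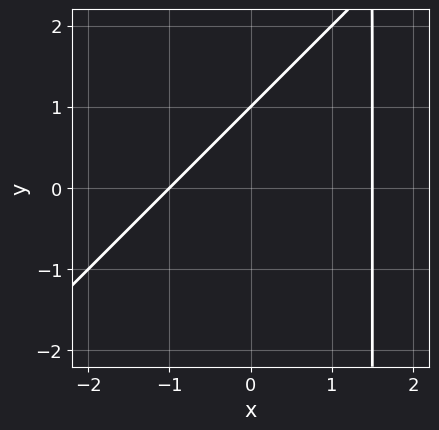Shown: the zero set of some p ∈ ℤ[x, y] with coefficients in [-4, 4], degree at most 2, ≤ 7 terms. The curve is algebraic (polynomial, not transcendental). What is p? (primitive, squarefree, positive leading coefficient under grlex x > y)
2*x^2 - 2*x*y - x + 3*y - 3

1. deg p = 2. No degree-1 curve has this shape.
2. Checking where it meets the axes: it crosses the x-axis at the gridline x = -1; it meets the y-axis at y = 1 (among the integer gridlines).
3. Solving for integer coefficients yields p as stated.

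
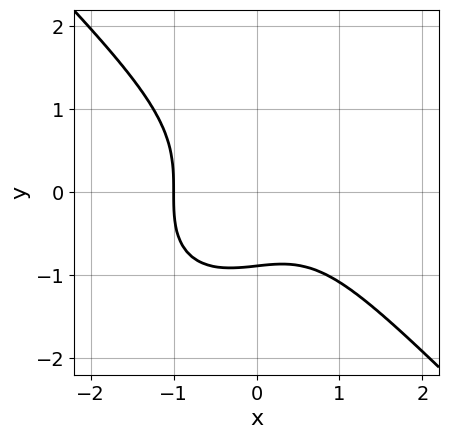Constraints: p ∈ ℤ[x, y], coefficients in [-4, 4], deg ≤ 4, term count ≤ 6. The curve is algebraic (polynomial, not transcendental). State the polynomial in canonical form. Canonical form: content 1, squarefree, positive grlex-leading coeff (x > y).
1. deg p = 3.
2. Observable constraints: one x-axis crossing is at x = -1.
3. Putting this together gives p.

3*x^3 + 3*y^3 + x*y + y + 3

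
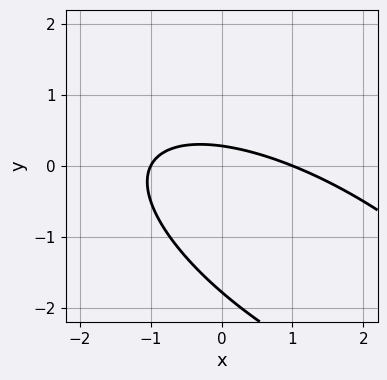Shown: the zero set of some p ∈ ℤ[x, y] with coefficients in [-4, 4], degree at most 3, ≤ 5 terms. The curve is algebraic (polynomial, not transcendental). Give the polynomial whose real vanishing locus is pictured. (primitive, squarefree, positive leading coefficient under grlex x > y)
x^2 + 2*x*y + 2*y^2 + 3*y - 1

1. Degree: no degree-1 curve has this shape, so deg p = 2.
2. From the visible intercepts: among the integer gridlines, it crosses the x-axis at x ∈ {-1, 1}.
3. Assembling these constraints gives the stated polynomial.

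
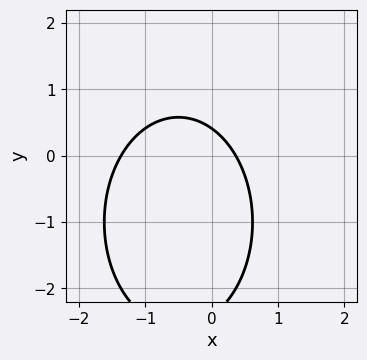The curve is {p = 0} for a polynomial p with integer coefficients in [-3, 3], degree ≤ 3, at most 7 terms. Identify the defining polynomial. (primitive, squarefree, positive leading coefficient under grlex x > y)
deg p = 2.
Solving for integer coefficients yields p as stated.

2*x^2 + y^2 + 2*x + 2*y - 1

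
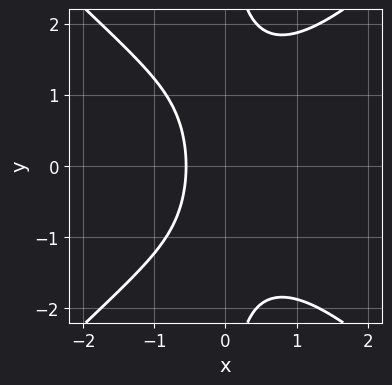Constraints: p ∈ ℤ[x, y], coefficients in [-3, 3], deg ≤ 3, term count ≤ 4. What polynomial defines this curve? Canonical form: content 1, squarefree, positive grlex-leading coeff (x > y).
2*x^3 - 2*x*y^2 + 3*x + 2

The degree is 3 — a generic line meets the curve in up to 3 points.
Symmetries: the y ↦ −y reflection is a symmetry, so y appears only in even powers.
Checking where it meets the axes: the curve avoids every integer y-axis point in the box.
Fitting integer coefficients to these (and the overall shape) gives p.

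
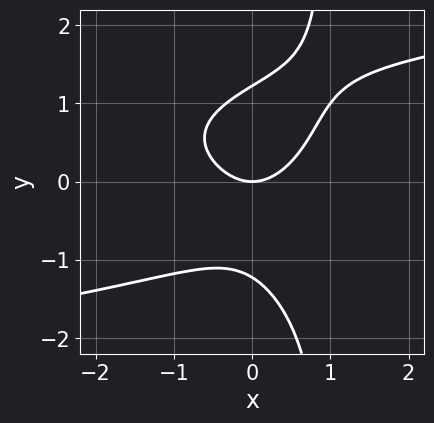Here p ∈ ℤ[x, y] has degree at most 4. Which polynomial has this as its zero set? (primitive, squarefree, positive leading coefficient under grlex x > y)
2*x*y^3 - 2*y^3 - 3*x^2 + 3*y

First, degree: the shape is more complex than any degree-3 curve, so deg p = 4.
Then, reading off the gridlines: one x-axis crossing is at x = 0; one y-axis crossing is at y = 0.
Finally, fitting integer coefficients to these (and the overall shape) gives p.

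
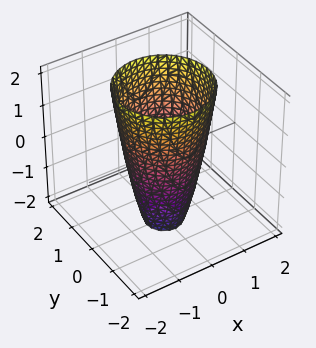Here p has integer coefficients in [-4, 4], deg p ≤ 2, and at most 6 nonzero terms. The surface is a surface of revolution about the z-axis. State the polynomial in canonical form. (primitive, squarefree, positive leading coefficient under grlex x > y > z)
3*x^2 + 3*y^2 - z - 3

1. deg p = 2. The shape is more complex than any degree-1 surface.
2. By symmetry, the surface is invariant under rotation about z: p = q(x² + y², z).
3. Reading off the gridlines: a circular section at z = 2 has radius between 1 and 2; the surface avoids every integer z-axis point in the box; among the integer gridlines, it crosses the y-axis at y ∈ {-1, 1}; the x-axis gridline crossings are at x ∈ {-1, 1}.
4. The integer polynomial consistent with all of this is the stated p.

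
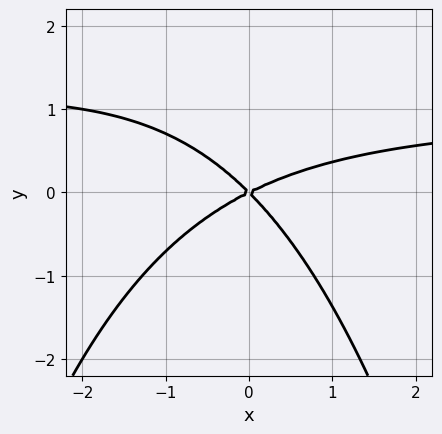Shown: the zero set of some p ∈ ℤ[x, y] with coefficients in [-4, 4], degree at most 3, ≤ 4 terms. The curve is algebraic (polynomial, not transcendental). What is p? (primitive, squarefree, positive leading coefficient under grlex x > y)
x^2*y - x^2 + x*y + 2*y^2

Degree: no degree-2 curve has this shape, so deg p = 3.
From the visible intercepts: it meets the y-axis at y = 0 (among the integer gridlines); it crosses the x-axis at the gridline x = 0.
Together with the visible shape, these determine p as stated.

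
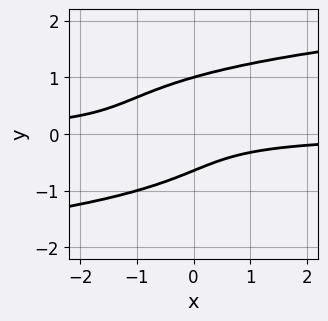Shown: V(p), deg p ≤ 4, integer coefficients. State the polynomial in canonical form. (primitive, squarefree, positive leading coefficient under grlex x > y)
2*y^4 - 2*x*y - y - 1

(a) The degree is 4 — no degree-3 curve has this shape.
(b) From the visible intercepts: it misses every integer gridline on the x-axis; one y-axis crossing is at y = 1.
(c) Solving for integer coefficients yields p as stated.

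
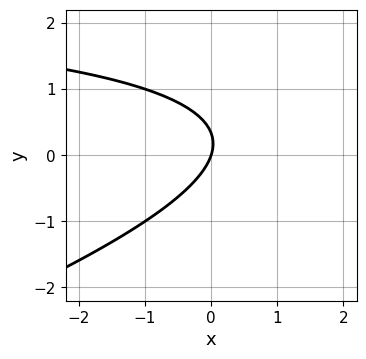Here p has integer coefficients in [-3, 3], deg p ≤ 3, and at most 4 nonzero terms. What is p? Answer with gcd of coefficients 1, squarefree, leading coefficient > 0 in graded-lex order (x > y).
First, the degree is 2 — the shape is more complex than any degree-1 curve.
Next, checking where it meets the axes: it crosses the y-axis at the gridline y = 0; it meets the x-axis at x = 0 (among the integer gridlines).
Finally, assembling these constraints gives the stated polynomial.

x*y - 3*y^2 - 3*x + y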